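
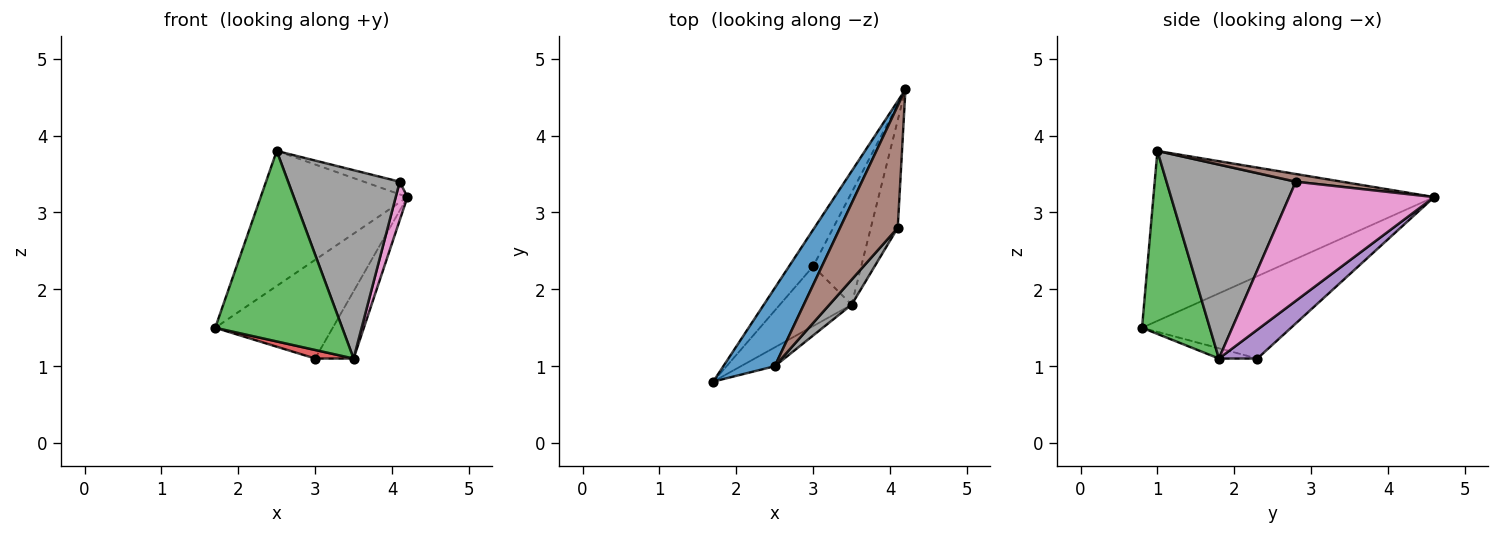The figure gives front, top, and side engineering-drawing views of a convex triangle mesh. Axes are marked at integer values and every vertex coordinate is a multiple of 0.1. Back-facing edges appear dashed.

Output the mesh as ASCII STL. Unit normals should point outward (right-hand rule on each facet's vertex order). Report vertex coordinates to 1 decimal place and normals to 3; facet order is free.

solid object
 facet normal -0.856 0.447 0.259
  outer loop
   vertex 2.5 1.0 3.8
   vertex 4.2 4.6 3.2
   vertex 1.7 0.8 1.5
  endloop
 endfacet
 facet normal -0.765 0.604 -0.224
  outer loop
   vertex 3.0 2.3 1.1
   vertex 1.7 0.8 1.5
   vertex 4.2 4.6 3.2
  endloop
 endfacet
 facet normal 0.469 -0.879 -0.087
  outer loop
   vertex 3.5 1.8 1.1
   vertex 2.5 1.0 3.8
   vertex 1.7 0.8 1.5
  endloop
 endfacet
 facet normal -0.140 -0.140 -0.980
  outer loop
   vertex 3.5 1.8 1.1
   vertex 1.7 0.8 1.5
   vertex 3.0 2.3 1.1
  endloop
 endfacet
 facet normal 0.457 0.457 -0.762
  outer loop
   vertex 3.5 1.8 1.1
   vertex 3.0 2.3 1.1
   vertex 4.2 4.6 3.2
  endloop
 endfacet
 facet normal 0.131 0.102 0.986
  outer loop
   vertex 4.1 2.8 3.4
   vertex 4.2 4.6 3.2
   vertex 2.5 1.0 3.8
  endloop
 endfacet
 facet normal 0.972 -0.078 -0.220
  outer loop
   vertex 4.1 2.8 3.4
   vertex 3.5 1.8 1.1
   vertex 4.2 4.6 3.2
  endloop
 endfacet
 facet normal 0.754 -0.651 0.086
  outer loop
   vertex 4.1 2.8 3.4
   vertex 2.5 1.0 3.8
   vertex 3.5 1.8 1.1
  endloop
 endfacet
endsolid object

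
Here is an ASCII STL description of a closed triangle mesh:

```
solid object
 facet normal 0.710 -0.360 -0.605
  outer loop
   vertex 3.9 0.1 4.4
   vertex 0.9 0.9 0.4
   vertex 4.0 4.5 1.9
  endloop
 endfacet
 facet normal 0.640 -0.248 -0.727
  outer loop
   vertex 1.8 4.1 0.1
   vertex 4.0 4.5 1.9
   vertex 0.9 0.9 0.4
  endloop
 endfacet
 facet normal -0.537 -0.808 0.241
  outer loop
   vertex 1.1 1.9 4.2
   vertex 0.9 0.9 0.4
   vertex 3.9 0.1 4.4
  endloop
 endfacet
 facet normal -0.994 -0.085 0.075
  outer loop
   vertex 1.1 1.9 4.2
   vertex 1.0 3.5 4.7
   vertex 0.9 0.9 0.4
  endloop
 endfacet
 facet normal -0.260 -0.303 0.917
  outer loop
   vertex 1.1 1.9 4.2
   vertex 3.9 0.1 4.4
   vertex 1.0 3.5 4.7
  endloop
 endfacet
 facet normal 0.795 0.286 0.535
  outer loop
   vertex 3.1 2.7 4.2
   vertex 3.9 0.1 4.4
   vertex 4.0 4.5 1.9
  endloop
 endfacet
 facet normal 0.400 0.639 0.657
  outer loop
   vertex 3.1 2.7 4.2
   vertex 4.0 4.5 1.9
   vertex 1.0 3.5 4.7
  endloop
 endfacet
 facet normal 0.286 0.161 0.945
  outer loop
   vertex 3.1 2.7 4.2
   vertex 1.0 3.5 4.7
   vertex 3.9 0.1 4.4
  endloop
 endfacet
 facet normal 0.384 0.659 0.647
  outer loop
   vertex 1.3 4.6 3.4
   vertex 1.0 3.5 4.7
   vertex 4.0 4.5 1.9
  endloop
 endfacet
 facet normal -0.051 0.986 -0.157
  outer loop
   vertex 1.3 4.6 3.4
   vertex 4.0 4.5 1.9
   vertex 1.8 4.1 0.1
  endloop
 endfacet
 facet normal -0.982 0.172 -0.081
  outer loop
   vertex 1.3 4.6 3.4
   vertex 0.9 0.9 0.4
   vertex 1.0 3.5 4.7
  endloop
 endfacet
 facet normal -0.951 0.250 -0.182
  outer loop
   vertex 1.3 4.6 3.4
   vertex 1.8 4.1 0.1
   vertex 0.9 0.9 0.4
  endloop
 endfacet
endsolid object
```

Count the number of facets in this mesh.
12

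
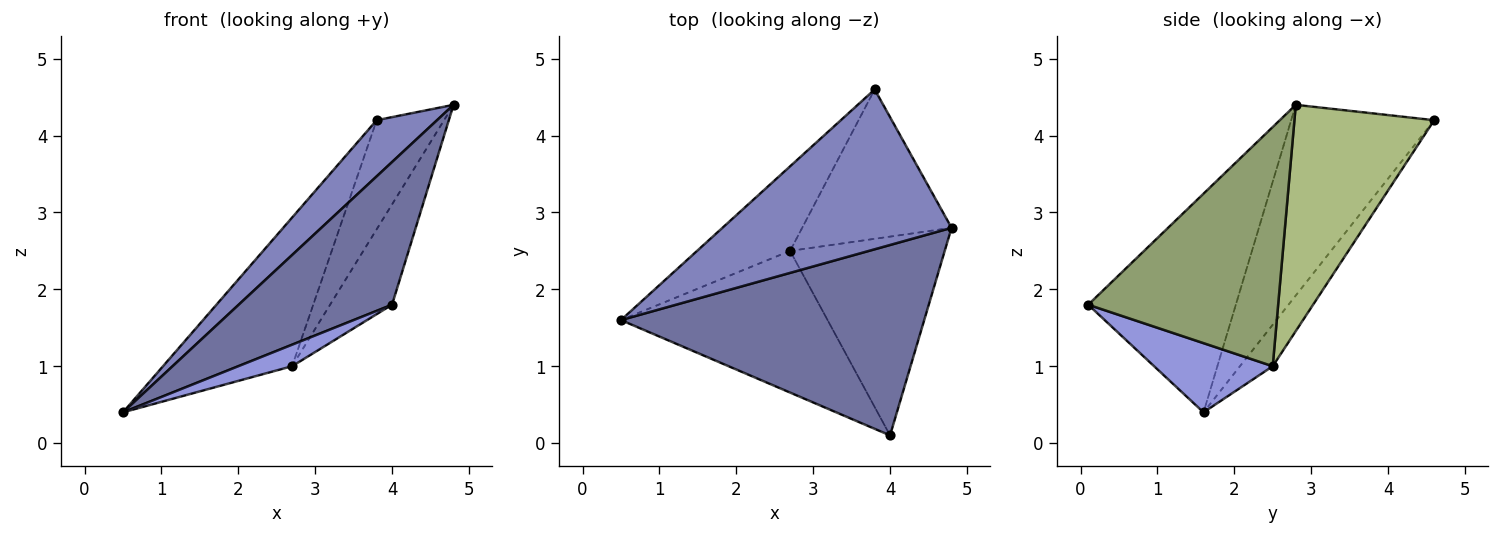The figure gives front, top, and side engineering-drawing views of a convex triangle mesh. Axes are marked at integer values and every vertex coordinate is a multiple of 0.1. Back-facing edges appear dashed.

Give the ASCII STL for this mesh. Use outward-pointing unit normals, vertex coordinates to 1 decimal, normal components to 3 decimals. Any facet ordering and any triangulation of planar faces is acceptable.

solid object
 facet normal -0.500 -0.519 0.693
  outer loop
   vertex 4.0 0.1 1.8
   vertex 4.8 2.8 4.4
   vertex 0.5 1.6 0.4
  endloop
 endfacet
 facet normal -0.618 -0.261 0.742
  outer loop
   vertex 3.8 4.6 4.2
   vertex 0.5 1.6 0.4
   vertex 4.8 2.8 4.4
  endloop
 endfacet
 facet normal 0.314 -0.143 -0.939
  outer loop
   vertex 2.7 2.5 1.0
   vertex 4.0 0.1 1.8
   vertex 0.5 1.6 0.4
  endloop
 endfacet
 facet normal -0.216 0.849 -0.483
  outer loop
   vertex 2.7 2.5 1.0
   vertex 0.5 1.6 0.4
   vertex 3.8 4.6 4.2
  endloop
 endfacet
 facet normal 0.810 0.264 -0.524
  outer loop
   vertex 2.7 2.5 1.0
   vertex 4.8 2.8 4.4
   vertex 4.0 0.1 1.8
  endloop
 endfacet
 facet normal 0.774 0.373 -0.511
  outer loop
   vertex 2.7 2.5 1.0
   vertex 3.8 4.6 4.2
   vertex 4.8 2.8 4.4
  endloop
 endfacet
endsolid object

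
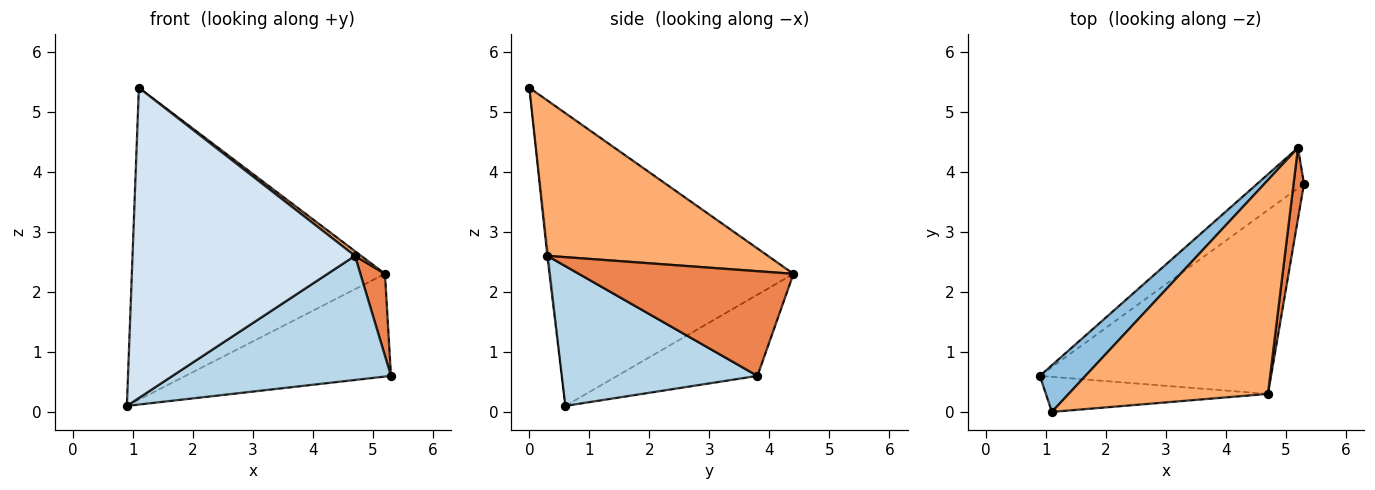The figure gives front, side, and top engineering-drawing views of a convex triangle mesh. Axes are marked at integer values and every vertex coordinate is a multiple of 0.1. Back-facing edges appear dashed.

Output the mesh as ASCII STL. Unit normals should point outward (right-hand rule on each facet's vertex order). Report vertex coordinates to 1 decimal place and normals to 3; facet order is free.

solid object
 facet normal -0.536 0.786 -0.309
  outer loop
   vertex 5.2 4.4 2.3
   vertex 5.3 3.8 0.6
   vertex 0.9 0.6 0.1
  endloop
 endfacet
 facet normal -0.689 0.717 0.107
  outer loop
   vertex 5.2 4.4 2.3
   vertex 0.9 0.6 0.1
   vertex 1.1 0.0 5.4
  endloop
 endfacet
 facet normal 0.448 -0.500 -0.741
  outer loop
   vertex 4.7 0.3 2.6
   vertex 0.9 0.6 0.1
   vertex 5.3 3.8 0.6
  endloop
 endfacet
 facet normal -0.005 -0.994 -0.112
  outer loop
   vertex 4.7 0.3 2.6
   vertex 1.1 0.0 5.4
   vertex 0.9 0.6 0.1
  endloop
 endfacet
 facet normal 0.989 -0.113 0.098
  outer loop
   vertex 4.7 0.3 2.6
   vertex 5.3 3.8 0.6
   vertex 5.2 4.4 2.3
  endloop
 endfacet
 facet normal 0.615 -0.017 0.789
  outer loop
   vertex 4.7 0.3 2.6
   vertex 5.2 4.4 2.3
   vertex 1.1 0.0 5.4
  endloop
 endfacet
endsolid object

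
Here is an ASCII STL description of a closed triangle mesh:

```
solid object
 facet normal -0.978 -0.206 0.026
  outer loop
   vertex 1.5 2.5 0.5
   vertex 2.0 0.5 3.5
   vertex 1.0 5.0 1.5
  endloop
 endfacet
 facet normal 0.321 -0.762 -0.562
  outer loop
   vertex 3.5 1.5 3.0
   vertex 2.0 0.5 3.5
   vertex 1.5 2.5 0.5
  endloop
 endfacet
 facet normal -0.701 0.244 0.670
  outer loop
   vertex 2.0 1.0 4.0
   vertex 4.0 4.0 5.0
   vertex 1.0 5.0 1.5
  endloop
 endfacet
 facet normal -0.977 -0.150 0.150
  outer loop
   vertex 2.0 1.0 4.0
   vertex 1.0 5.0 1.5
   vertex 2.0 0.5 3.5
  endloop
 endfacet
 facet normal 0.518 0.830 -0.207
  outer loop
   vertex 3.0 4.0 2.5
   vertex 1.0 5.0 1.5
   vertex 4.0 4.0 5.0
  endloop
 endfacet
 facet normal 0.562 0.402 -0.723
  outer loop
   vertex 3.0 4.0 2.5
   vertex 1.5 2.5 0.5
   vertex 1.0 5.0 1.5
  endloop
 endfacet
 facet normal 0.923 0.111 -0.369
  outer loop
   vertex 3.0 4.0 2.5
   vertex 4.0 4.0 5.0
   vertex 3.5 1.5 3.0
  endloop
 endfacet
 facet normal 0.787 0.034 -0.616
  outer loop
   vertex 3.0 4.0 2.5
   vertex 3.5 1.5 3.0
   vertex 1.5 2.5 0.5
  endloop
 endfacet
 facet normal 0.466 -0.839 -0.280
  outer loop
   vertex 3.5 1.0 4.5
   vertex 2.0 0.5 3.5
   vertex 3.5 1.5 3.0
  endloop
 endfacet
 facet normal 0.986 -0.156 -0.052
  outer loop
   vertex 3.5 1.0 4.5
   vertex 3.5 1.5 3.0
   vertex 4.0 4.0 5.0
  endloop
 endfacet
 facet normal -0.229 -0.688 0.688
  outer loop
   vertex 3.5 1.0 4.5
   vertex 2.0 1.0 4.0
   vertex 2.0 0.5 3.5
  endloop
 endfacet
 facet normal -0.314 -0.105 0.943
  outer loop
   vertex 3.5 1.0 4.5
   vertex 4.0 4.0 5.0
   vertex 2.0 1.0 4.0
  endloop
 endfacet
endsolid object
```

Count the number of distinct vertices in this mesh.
8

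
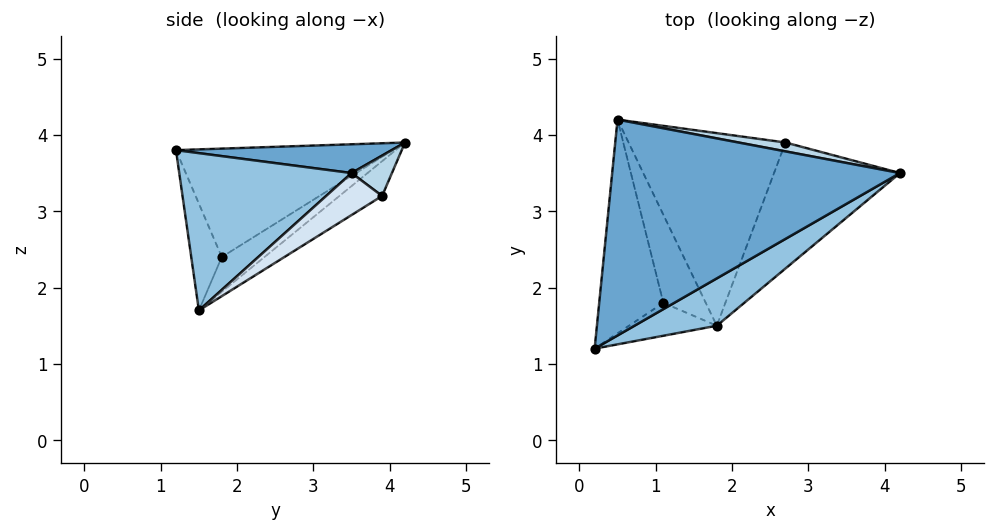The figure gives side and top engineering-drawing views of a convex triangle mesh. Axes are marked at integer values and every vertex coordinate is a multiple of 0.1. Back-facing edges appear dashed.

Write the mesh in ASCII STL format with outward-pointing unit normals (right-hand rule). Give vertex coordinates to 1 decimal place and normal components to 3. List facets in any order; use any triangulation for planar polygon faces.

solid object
 facet normal 0.099 -0.043 0.994
  outer loop
   vertex 0.5 4.2 3.9
   vertex 0.2 1.2 3.8
   vertex 4.2 3.5 3.5
  endloop
 endfacet
 facet normal 0.496 -0.829 0.259
  outer loop
   vertex 1.8 1.5 1.7
   vertex 4.2 3.5 3.5
   vertex 0.2 1.2 3.8
  endloop
 endfacet
 facet normal 0.205 0.949 0.239
  outer loop
   vertex 2.7 3.9 3.2
   vertex 0.5 4.2 3.9
   vertex 4.2 3.5 3.5
  endloop
 endfacet
 facet normal 0.286 0.429 -0.857
  outer loop
   vertex 2.7 3.9 3.2
   vertex 4.2 3.5 3.5
   vertex 1.8 1.5 1.7
  endloop
 endfacet
 facet normal -0.178 0.569 -0.803
  outer loop
   vertex 2.7 3.9 3.2
   vertex 1.8 1.5 1.7
   vertex 0.5 4.2 3.9
  endloop
 endfacet
 facet normal -0.856 0.102 -0.506
  outer loop
   vertex 1.1 1.8 2.4
   vertex 0.2 1.2 3.8
   vertex 0.5 4.2 3.9
  endloop
 endfacet
 facet normal -0.736 -0.306 -0.604
  outer loop
   vertex 1.1 1.8 2.4
   vertex 1.8 1.5 1.7
   vertex 0.2 1.2 3.8
  endloop
 endfacet
 facet normal -0.603 0.309 -0.735
  outer loop
   vertex 1.1 1.8 2.4
   vertex 0.5 4.2 3.9
   vertex 1.8 1.5 1.7
  endloop
 endfacet
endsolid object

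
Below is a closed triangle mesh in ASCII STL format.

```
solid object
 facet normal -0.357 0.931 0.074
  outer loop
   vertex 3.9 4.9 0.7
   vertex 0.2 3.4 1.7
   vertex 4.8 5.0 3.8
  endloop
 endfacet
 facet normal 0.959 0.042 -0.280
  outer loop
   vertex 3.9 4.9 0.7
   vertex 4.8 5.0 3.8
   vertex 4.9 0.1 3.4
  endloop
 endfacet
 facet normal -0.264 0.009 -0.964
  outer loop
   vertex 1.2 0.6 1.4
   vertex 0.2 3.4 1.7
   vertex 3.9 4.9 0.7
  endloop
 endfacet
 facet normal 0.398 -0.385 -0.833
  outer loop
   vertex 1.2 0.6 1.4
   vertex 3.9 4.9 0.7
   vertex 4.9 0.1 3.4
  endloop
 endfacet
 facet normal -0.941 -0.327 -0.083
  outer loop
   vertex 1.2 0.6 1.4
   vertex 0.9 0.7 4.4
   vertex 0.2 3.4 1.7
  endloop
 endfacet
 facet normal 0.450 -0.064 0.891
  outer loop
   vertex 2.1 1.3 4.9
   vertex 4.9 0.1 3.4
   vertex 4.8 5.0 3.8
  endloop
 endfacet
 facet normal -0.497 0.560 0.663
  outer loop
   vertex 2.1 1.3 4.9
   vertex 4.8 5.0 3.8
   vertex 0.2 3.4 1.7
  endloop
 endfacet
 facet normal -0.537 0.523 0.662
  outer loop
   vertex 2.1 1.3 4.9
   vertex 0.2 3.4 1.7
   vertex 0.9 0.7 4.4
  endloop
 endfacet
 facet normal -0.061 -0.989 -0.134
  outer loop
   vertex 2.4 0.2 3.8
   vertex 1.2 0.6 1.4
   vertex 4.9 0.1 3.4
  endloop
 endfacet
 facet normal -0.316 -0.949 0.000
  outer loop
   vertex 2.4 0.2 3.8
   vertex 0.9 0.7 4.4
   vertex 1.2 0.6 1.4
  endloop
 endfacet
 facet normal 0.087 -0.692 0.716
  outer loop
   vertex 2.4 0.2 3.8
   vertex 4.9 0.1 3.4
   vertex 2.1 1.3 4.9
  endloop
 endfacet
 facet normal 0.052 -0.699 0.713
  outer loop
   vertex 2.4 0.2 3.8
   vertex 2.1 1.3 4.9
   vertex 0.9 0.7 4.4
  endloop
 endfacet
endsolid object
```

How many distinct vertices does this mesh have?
8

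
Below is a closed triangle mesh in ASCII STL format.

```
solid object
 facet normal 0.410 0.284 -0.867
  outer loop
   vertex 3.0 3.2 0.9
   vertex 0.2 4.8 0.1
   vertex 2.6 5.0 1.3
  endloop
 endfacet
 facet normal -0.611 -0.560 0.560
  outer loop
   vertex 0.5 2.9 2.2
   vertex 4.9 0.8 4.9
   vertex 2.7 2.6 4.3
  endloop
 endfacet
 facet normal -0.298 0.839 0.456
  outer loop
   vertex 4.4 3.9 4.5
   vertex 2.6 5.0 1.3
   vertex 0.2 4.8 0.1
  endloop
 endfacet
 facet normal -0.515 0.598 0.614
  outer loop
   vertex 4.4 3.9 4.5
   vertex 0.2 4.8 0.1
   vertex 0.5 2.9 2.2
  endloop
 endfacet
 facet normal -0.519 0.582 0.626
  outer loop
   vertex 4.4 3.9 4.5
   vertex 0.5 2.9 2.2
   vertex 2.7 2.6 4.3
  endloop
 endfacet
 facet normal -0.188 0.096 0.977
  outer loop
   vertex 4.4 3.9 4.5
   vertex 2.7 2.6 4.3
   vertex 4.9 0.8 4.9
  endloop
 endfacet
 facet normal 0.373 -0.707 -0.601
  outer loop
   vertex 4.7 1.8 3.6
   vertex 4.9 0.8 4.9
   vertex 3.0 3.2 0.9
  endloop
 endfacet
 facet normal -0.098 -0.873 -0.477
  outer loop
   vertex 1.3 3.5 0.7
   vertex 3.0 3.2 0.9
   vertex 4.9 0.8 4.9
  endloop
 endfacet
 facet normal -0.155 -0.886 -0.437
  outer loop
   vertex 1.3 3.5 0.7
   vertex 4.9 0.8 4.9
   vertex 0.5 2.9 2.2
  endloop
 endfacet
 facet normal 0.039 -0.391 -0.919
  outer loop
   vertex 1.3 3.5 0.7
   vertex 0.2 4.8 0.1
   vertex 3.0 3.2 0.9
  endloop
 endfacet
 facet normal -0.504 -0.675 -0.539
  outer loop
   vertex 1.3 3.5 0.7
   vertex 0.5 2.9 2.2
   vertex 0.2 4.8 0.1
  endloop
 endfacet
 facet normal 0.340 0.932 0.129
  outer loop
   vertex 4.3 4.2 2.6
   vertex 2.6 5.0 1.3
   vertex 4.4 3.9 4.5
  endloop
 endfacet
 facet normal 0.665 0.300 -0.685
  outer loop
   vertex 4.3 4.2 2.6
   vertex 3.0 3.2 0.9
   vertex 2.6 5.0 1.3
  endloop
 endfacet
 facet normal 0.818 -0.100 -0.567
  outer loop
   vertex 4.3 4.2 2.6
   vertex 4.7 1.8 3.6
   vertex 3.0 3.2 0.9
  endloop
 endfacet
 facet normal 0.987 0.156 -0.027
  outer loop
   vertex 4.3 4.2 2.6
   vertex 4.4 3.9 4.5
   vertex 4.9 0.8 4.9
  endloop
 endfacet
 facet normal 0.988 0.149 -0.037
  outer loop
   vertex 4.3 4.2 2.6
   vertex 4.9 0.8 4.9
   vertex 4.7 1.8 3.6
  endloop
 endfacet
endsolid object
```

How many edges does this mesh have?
24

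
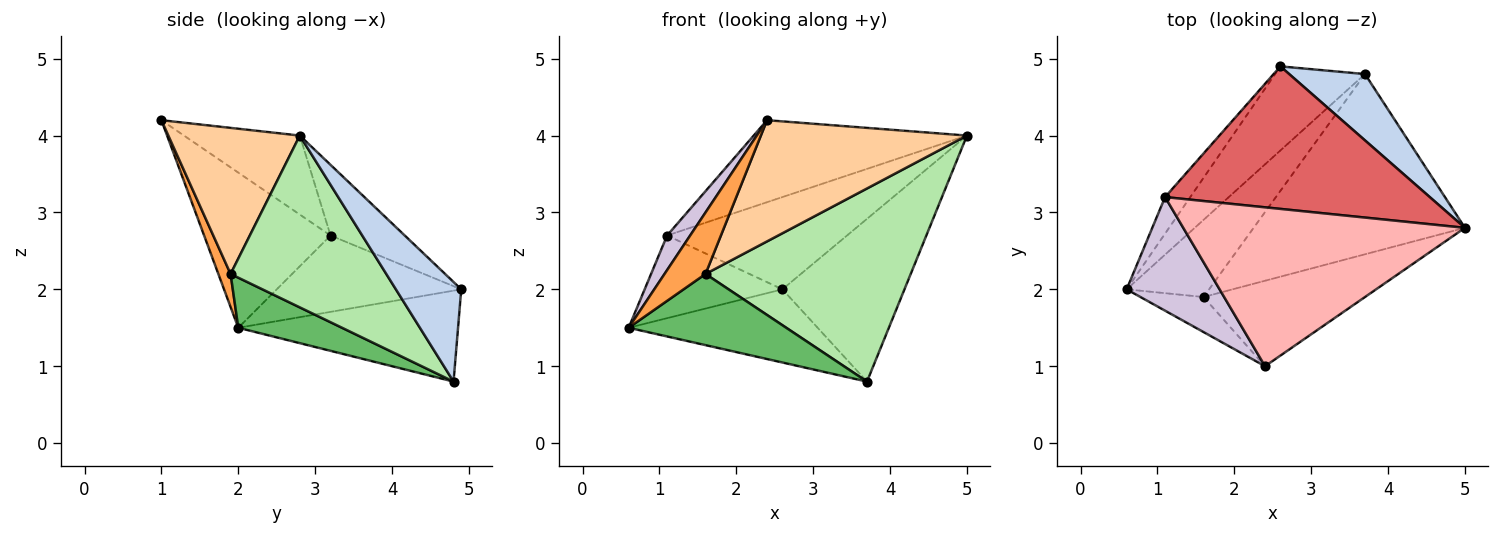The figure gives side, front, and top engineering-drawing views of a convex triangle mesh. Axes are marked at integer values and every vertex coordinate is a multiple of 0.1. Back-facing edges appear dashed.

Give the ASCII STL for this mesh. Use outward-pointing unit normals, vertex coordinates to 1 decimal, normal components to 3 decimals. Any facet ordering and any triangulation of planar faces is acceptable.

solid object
 facet normal -0.607 0.522 -0.600
  outer loop
   vertex 3.7 4.8 0.8
   vertex 0.6 2.0 1.5
   vertex 2.6 4.9 2.0
  endloop
 endfacet
 facet normal 0.444 0.830 0.338
  outer loop
   vertex 3.7 4.8 0.8
   vertex 2.6 4.9 2.0
   vertex 5.0 2.8 4.0
  endloop
 endfacet
 facet normal 0.251 -0.841 -0.479
  outer loop
   vertex 1.6 1.9 2.2
   vertex 2.4 1.0 4.2
   vertex 0.6 2.0 1.5
  endloop
 endfacet
 facet normal 0.462 -0.725 -0.511
  outer loop
   vertex 1.6 1.9 2.2
   vertex 5.0 2.8 4.0
   vertex 2.4 1.0 4.2
  endloop
 endfacet
 facet normal 0.408 -0.619 -0.671
  outer loop
   vertex 1.6 1.9 2.2
   vertex 0.6 2.0 1.5
   vertex 3.7 4.8 0.8
  endloop
 endfacet
 facet normal 0.485 -0.639 -0.597
  outer loop
   vertex 1.6 1.9 2.2
   vertex 3.7 4.8 0.8
   vertex 5.0 2.8 4.0
  endloop
 endfacet
 facet normal -0.219 0.530 0.819
  outer loop
   vertex 1.1 3.2 2.7
   vertex 5.0 2.8 4.0
   vertex 2.6 4.9 2.0
  endloop
 endfacet
 facet normal -0.242 0.445 0.862
  outer loop
   vertex 1.1 3.2 2.7
   vertex 2.4 1.0 4.2
   vertex 5.0 2.8 4.0
  endloop
 endfacet
 facet normal -0.775 0.578 -0.256
  outer loop
   vertex 1.1 3.2 2.7
   vertex 2.6 4.9 2.0
   vertex 0.6 2.0 1.5
  endloop
 endfacet
 facet normal -0.848 -0.155 0.508
  outer loop
   vertex 1.1 3.2 2.7
   vertex 0.6 2.0 1.5
   vertex 2.4 1.0 4.2
  endloop
 endfacet
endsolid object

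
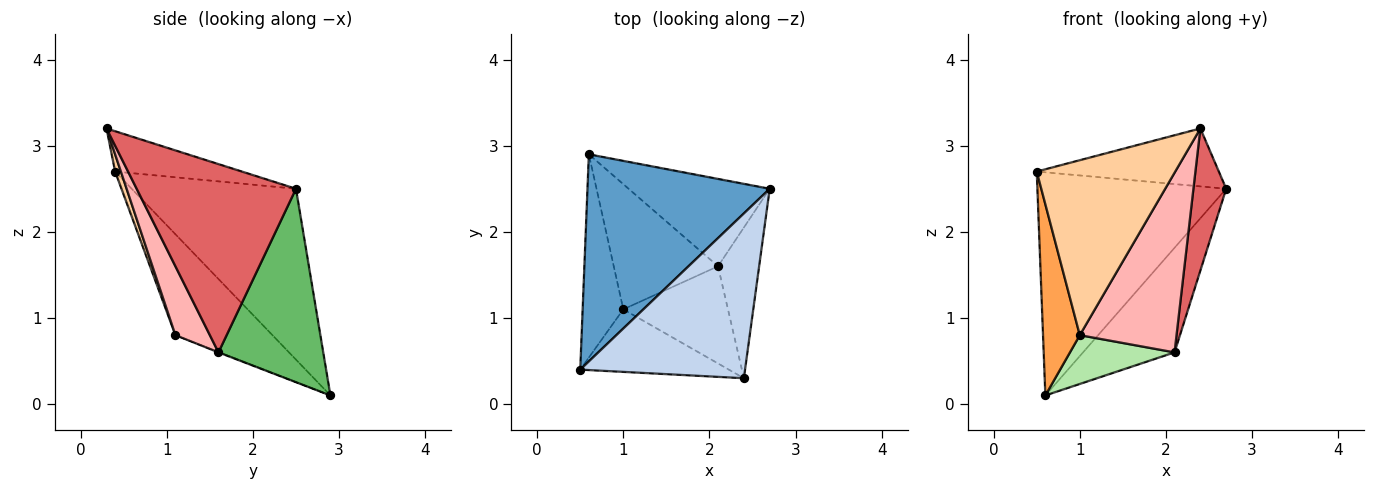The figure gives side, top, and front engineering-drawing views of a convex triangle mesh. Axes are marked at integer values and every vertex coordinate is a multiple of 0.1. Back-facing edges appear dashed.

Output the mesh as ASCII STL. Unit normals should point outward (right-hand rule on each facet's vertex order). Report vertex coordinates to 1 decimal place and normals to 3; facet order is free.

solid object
 facet normal -0.538 0.618 0.574
  outer loop
   vertex 0.6 2.9 0.1
   vertex 0.5 0.4 2.7
   vertex 2.7 2.5 2.5
  endloop
 endfacet
 facet normal -0.225 0.323 0.919
  outer loop
   vertex 2.4 0.3 3.2
   vertex 2.7 2.5 2.5
   vertex 0.5 0.4 2.7
  endloop
 endfacet
 facet normal -0.875 -0.332 -0.352
  outer loop
   vertex 1.0 1.1 0.8
   vertex 0.5 0.4 2.7
   vertex 0.6 2.9 0.1
  endloop
 endfacet
 facet normal 0.039 -0.941 -0.336
  outer loop
   vertex 1.0 1.1 0.8
   vertex 2.4 0.3 3.2
   vertex 0.5 0.4 2.7
  endloop
 endfacet
 facet normal 0.660 0.576 -0.482
  outer loop
   vertex 2.1 1.6 0.6
   vertex 0.6 2.9 0.1
   vertex 2.7 2.5 2.5
  endloop
 endfacet
 facet normal -0.004 -0.363 -0.932
  outer loop
   vertex 2.1 1.6 0.6
   vertex 1.0 1.1 0.8
   vertex 0.6 2.9 0.1
  endloop
 endfacet
 facet normal 0.958 -0.197 -0.209
  outer loop
   vertex 2.1 1.6 0.6
   vertex 2.7 2.5 2.5
   vertex 2.4 0.3 3.2
  endloop
 endfacet
 facet normal 0.299 -0.839 -0.454
  outer loop
   vertex 2.1 1.6 0.6
   vertex 2.4 0.3 3.2
   vertex 1.0 1.1 0.8
  endloop
 endfacet
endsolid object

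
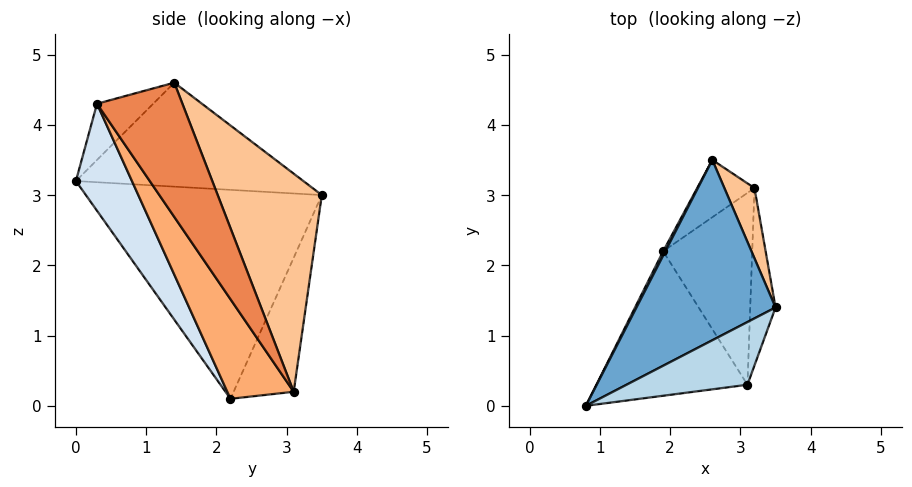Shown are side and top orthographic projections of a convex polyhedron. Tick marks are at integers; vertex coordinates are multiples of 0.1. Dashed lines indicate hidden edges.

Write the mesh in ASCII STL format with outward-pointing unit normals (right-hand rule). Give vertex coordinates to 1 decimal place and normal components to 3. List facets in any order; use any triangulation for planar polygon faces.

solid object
 facet normal -0.564 0.333 0.755
  outer loop
   vertex 2.6 3.5 3.0
   vertex 0.8 0.0 3.2
   vertex 3.5 1.4 4.6
  endloop
 endfacet
 facet normal -0.889 0.458 0.009
  outer loop
   vertex 1.9 2.2 0.1
   vertex 0.8 0.0 3.2
   vertex 2.6 3.5 3.0
  endloop
 endfacet
 facet normal -0.420 -0.094 0.903
  outer loop
   vertex 3.1 0.3 4.3
   vertex 3.5 1.4 4.6
   vertex 0.8 0.0 3.2
  endloop
 endfacet
 facet normal 0.330 -0.821 -0.466
  outer loop
   vertex 3.1 0.3 4.3
   vertex 0.8 0.0 3.2
   vertex 1.9 2.2 0.1
  endloop
 endfacet
 facet normal 0.939 -0.293 -0.177
  outer loop
   vertex 3.2 3.1 0.2
   vertex 3.5 1.4 4.6
   vertex 3.1 0.3 4.3
  endloop
 endfacet
 facet normal 0.526 -0.708 -0.471
  outer loop
   vertex 3.2 3.1 0.2
   vertex 3.1 0.3 4.3
   vertex 1.9 2.2 0.1
  endloop
 endfacet
 facet normal 0.876 0.467 0.121
  outer loop
   vertex 3.2 3.1 0.2
   vertex 2.6 3.5 3.0
   vertex 3.5 1.4 4.6
  endloop
 endfacet
 facet normal -0.542 0.808 -0.232
  outer loop
   vertex 3.2 3.1 0.2
   vertex 1.9 2.2 0.1
   vertex 2.6 3.5 3.0
  endloop
 endfacet
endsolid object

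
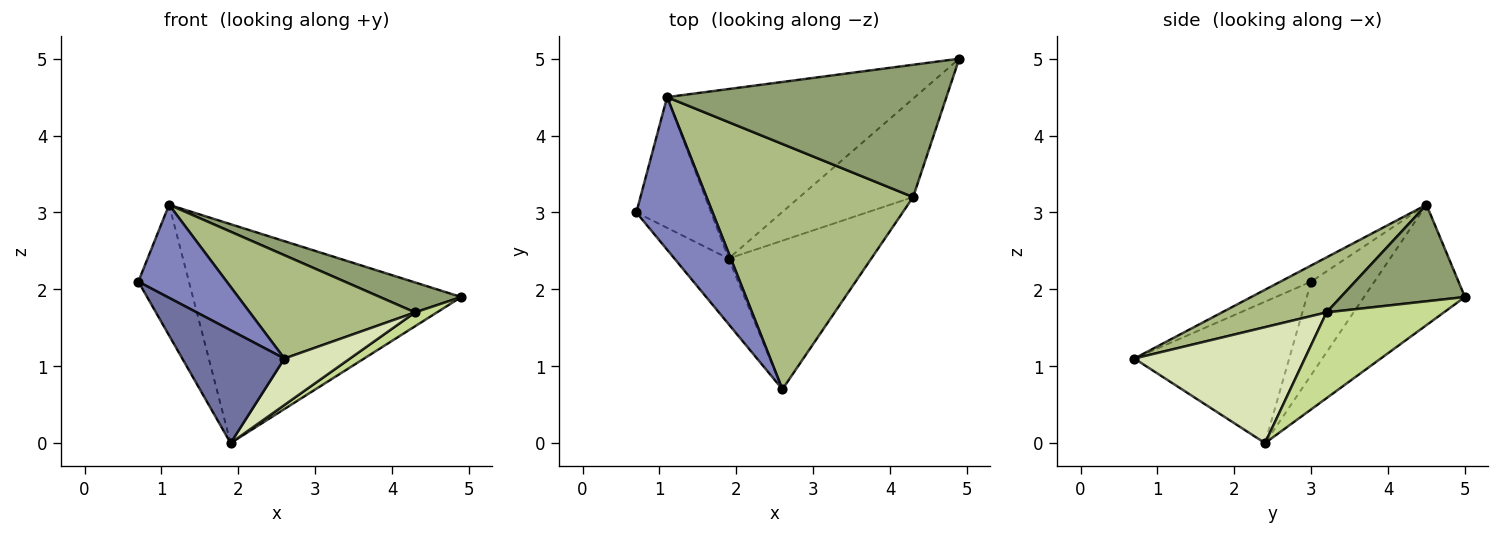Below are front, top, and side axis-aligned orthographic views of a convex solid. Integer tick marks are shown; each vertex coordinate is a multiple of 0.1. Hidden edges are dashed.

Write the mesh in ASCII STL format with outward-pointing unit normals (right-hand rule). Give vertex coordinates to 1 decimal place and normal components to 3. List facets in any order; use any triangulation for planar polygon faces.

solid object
 facet normal -0.795 -0.524 -0.305
  outer loop
   vertex 1.9 2.4 0.0
   vertex 2.6 0.7 1.1
   vertex 0.7 3.0 2.1
  endloop
 endfacet
 facet normal -0.178 -0.512 0.840
  outer loop
   vertex 1.1 4.5 3.1
   vertex 0.7 3.0 2.1
   vertex 2.6 0.7 1.1
  endloop
 endfacet
 facet normal -0.662 0.530 -0.530
  outer loop
   vertex 1.1 4.5 3.1
   vertex 1.9 2.4 0.0
   vertex 0.7 3.0 2.1
  endloop
 endfacet
 facet normal -0.285 0.758 -0.587
  outer loop
   vertex 1.1 4.5 3.1
   vertex 4.9 5.0 1.9
   vertex 1.9 2.4 0.0
  endloop
 endfacet
 facet normal 0.319 -0.209 0.924
  outer loop
   vertex 4.3 3.2 1.7
   vertex 4.9 5.0 1.9
   vertex 1.1 4.5 3.1
  endloop
 endfacet
 facet normal 0.238 -0.377 0.895
  outer loop
   vertex 4.3 3.2 1.7
   vertex 1.1 4.5 3.1
   vertex 2.6 0.7 1.1
  endloop
 endfacet
 facet normal 0.599 -0.112 -0.793
  outer loop
   vertex 4.3 3.2 1.7
   vertex 1.9 2.4 0.0
   vertex 4.9 5.0 1.9
  endloop
 endfacet
 facet normal 0.613 -0.236 -0.754
  outer loop
   vertex 4.3 3.2 1.7
   vertex 2.6 0.7 1.1
   vertex 1.9 2.4 0.0
  endloop
 endfacet
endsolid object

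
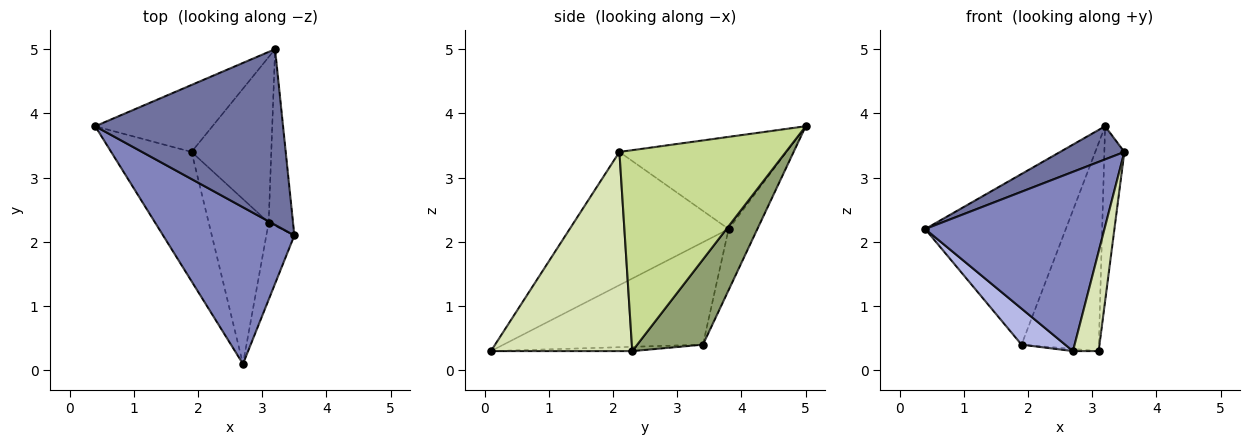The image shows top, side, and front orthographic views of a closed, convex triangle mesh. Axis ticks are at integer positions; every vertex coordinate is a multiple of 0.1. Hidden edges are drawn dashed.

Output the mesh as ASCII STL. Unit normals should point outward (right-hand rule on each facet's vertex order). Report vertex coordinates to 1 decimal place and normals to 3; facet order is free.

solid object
 facet normal -0.434 -0.167 0.885
  outer loop
   vertex 3.2 5.0 3.8
   vertex 0.4 3.8 2.2
   vertex 3.5 2.1 3.4
  endloop
 endfacet
 facet normal -0.555 -0.626 0.547
  outer loop
   vertex 2.7 0.1 0.3
   vertex 3.5 2.1 3.4
   vertex 0.4 3.8 2.2
  endloop
 endfacet
 facet normal -0.187 0.914 -0.359
  outer loop
   vertex 1.9 3.4 0.4
   vertex 0.4 3.8 2.2
   vertex 3.2 5.0 3.8
  endloop
 endfacet
 facet normal -0.775 -0.170 -0.608
  outer loop
   vertex 1.9 3.4 0.4
   vertex 2.7 0.1 0.3
   vertex 0.4 3.8 2.2
  endloop
 endfacet
 facet normal 0.554 0.651 -0.518
  outer loop
   vertex 3.1 2.3 0.3
   vertex 1.9 3.4 0.4
   vertex 3.2 5.0 3.8
  endloop
 endfacet
 facet normal -0.071 0.013 -0.997
  outer loop
   vertex 3.1 2.3 0.3
   vertex 2.7 0.1 0.3
   vertex 1.9 3.4 0.4
  endloop
 endfacet
 facet normal 0.986 0.118 -0.120
  outer loop
   vertex 3.1 2.3 0.3
   vertex 3.2 5.0 3.8
   vertex 3.5 2.1 3.4
  endloop
 endfacet
 facet normal 0.975 -0.177 -0.137
  outer loop
   vertex 3.1 2.3 0.3
   vertex 3.5 2.1 3.4
   vertex 2.7 0.1 0.3
  endloop
 endfacet
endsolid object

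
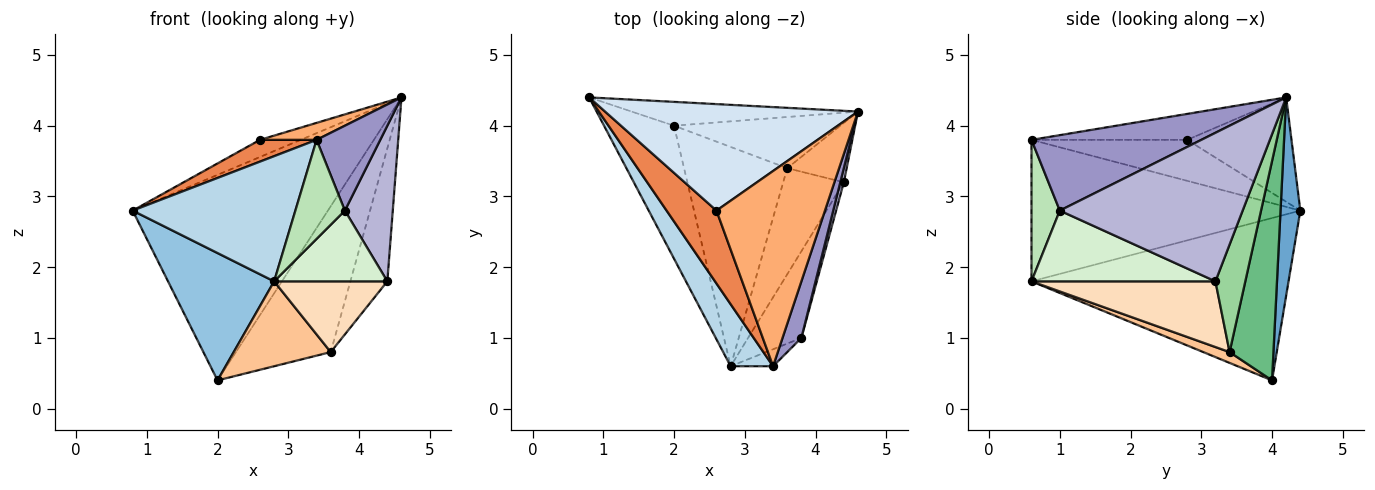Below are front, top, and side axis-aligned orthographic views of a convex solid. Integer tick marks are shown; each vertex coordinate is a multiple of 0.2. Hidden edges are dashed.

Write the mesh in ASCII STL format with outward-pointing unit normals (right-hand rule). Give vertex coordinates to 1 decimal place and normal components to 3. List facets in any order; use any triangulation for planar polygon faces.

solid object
 facet normal 0.100 0.988 -0.115
  outer loop
   vertex 2.0 4.0 0.4
   vertex 0.8 4.4 2.8
   vertex 4.6 4.2 4.4
  endloop
 endfacet
 facet normal -0.859 -0.354 -0.370
  outer loop
   vertex 2.0 4.0 0.4
   vertex 2.8 0.6 1.8
   vertex 0.8 4.4 2.8
  endloop
 endfacet
 facet normal -0.829 -0.502 0.249
  outer loop
   vertex 3.4 0.6 3.8
   vertex 0.8 4.4 2.8
   vertex 2.8 0.6 1.8
  endloop
 endfacet
 facet normal -0.377 0.147 0.914
  outer loop
   vertex 2.6 2.8 3.8
   vertex 4.6 4.2 4.4
   vertex 0.8 4.4 2.8
  endloop
 endfacet
 facet normal -0.618 -0.225 0.753
  outer loop
   vertex 2.6 2.8 3.8
   vertex 0.8 4.4 2.8
   vertex 3.4 0.6 3.8
  endloop
 endfacet
 facet normal -0.232 -0.084 0.969
  outer loop
   vertex 2.6 2.8 3.8
   vertex 3.4 0.6 3.8
   vertex 4.6 4.2 4.4
  endloop
 endfacet
 facet normal 0.097 -0.359 -0.928
  outer loop
   vertex 3.6 3.4 0.8
   vertex 2.8 0.6 1.8
   vertex 2.0 4.0 0.4
  endloop
 endfacet
 facet normal 0.670 -0.412 -0.618
  outer loop
   vertex 3.6 3.4 0.8
   vertex 4.4 3.2 1.8
   vertex 2.8 0.6 1.8
  endloop
 endfacet
 facet normal 0.400 0.865 -0.303
  outer loop
   vertex 3.6 3.4 0.8
   vertex 2.0 4.0 0.4
   vertex 4.6 4.2 4.4
  endloop
 endfacet
 facet normal 0.594 0.735 -0.328
  outer loop
   vertex 3.6 3.4 0.8
   vertex 4.6 4.2 4.4
   vertex 4.4 3.2 1.8
  endloop
 endfacet
 facet normal 0.491 -0.859 -0.147
  outer loop
   vertex 3.8 1.0 2.8
   vertex 3.4 0.6 3.8
   vertex 2.8 0.6 1.8
  endloop
 endfacet
 facet normal 0.717 -0.441 -0.540
  outer loop
   vertex 3.8 1.0 2.8
   vertex 2.8 0.6 1.8
   vertex 4.4 3.2 1.8
  endloop
 endfacet
 facet normal 0.912 -0.342 0.228
  outer loop
   vertex 3.8 1.0 2.8
   vertex 4.6 4.2 4.4
   vertex 3.4 0.6 3.8
  endloop
 endfacet
 facet normal 0.967 -0.253 0.023
  outer loop
   vertex 3.8 1.0 2.8
   vertex 4.4 3.2 1.8
   vertex 4.6 4.2 4.4
  endloop
 endfacet
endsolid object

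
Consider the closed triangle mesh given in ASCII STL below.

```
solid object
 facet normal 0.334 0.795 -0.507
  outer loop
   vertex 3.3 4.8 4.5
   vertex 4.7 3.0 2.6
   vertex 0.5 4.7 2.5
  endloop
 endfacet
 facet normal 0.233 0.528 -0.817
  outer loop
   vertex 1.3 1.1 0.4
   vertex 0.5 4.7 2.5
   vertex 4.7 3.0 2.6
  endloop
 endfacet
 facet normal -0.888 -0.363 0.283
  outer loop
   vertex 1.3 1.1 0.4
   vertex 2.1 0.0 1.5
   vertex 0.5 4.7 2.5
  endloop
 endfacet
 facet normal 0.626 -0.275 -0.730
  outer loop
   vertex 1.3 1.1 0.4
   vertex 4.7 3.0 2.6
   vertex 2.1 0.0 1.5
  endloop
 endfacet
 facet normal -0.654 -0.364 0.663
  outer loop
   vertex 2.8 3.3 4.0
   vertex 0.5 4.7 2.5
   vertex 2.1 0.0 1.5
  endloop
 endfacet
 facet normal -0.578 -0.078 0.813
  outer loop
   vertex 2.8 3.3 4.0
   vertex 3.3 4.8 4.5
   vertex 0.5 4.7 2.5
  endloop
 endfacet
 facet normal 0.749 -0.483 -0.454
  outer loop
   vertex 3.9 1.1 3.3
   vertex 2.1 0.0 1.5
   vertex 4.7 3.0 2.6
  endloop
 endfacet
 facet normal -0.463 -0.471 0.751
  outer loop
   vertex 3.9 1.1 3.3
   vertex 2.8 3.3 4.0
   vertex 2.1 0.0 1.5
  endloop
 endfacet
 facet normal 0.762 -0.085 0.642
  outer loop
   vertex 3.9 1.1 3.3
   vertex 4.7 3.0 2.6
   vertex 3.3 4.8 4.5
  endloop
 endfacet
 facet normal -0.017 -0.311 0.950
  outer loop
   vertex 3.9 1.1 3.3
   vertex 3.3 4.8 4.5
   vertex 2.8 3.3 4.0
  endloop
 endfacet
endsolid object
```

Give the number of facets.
10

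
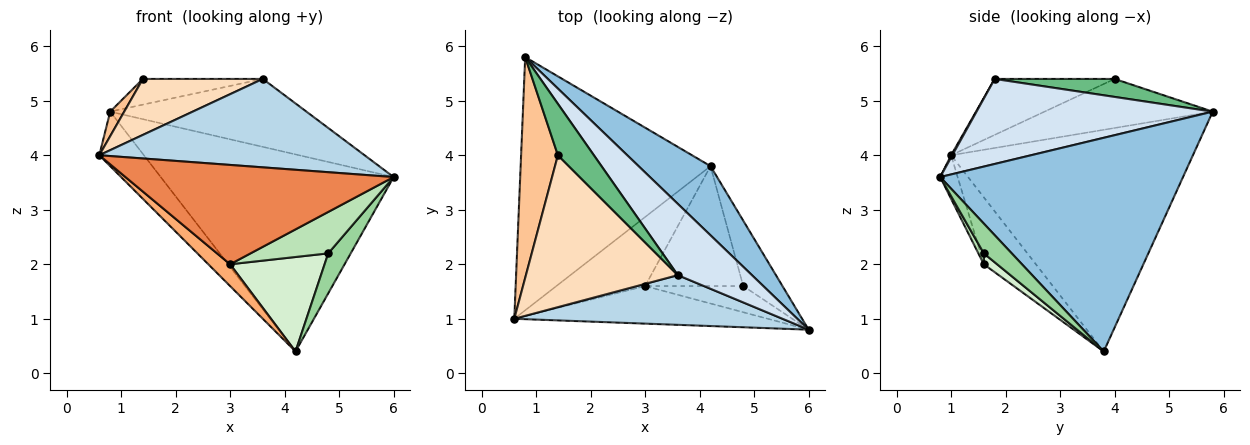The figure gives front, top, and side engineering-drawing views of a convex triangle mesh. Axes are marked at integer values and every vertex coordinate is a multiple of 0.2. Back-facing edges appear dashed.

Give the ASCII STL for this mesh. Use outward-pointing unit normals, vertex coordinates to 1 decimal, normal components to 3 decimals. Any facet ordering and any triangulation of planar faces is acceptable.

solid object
 facet normal -0.752 0.139 -0.644
  outer loop
   vertex 4.2 3.8 0.4
   vertex 0.6 1.0 4.0
   vertex 0.8 5.8 4.8
  endloop
 endfacet
 facet normal 0.701 0.673 0.236
  outer loop
   vertex 4.2 3.8 0.4
   vertex 0.8 5.8 4.8
   vertex 6.0 0.8 3.6
  endloop
 endfacet
 facet normal 0.004 -0.872 0.490
  outer loop
   vertex 3.6 1.8 5.4
   vertex 0.6 1.0 4.0
   vertex 6.0 0.8 3.6
  endloop
 endfacet
 facet normal 0.639 0.531 0.557
  outer loop
   vertex 3.6 1.8 5.4
   vertex 6.0 0.8 3.6
   vertex 0.8 5.8 4.8
  endloop
 endfacet
 facet normal -0.061 -0.934 -0.353
  outer loop
   vertex 3.0 1.6 2.0
   vertex 6.0 0.8 3.6
   vertex 0.6 1.0 4.0
  endloop
 endfacet
 facet normal -0.584 -0.244 -0.774
  outer loop
   vertex 3.0 1.6 2.0
   vertex 0.6 1.0 4.0
   vertex 4.2 3.8 0.4
  endloop
 endfacet
 facet normal -0.798 -0.067 0.599
  outer loop
   vertex 1.4 4.0 5.4
   vertex 0.8 5.8 4.8
   vertex 0.6 1.0 4.0
  endloop
 endfacet
 facet normal -0.327 -0.327 0.887
  outer loop
   vertex 1.4 4.0 5.4
   vertex 0.6 1.0 4.0
   vertex 3.6 1.8 5.4
  endloop
 endfacet
 facet normal 0.408 0.408 0.816
  outer loop
   vertex 1.4 4.0 5.4
   vertex 3.6 1.8 5.4
   vertex 0.8 5.8 4.8
  endloop
 endfacet
 facet normal 0.544 -0.438 -0.716
  outer loop
   vertex 4.8 1.6 2.2
   vertex 4.2 3.8 0.4
   vertex 6.0 0.8 3.6
  endloop
 endfacet
 facet normal 0.059 -0.844 -0.533
  outer loop
   vertex 4.8 1.6 2.2
   vertex 6.0 0.8 3.6
   vertex 3.0 1.6 2.0
  endloop
 endfacet
 facet normal 0.087 -0.617 -0.783
  outer loop
   vertex 4.8 1.6 2.2
   vertex 3.0 1.6 2.0
   vertex 4.2 3.8 0.4
  endloop
 endfacet
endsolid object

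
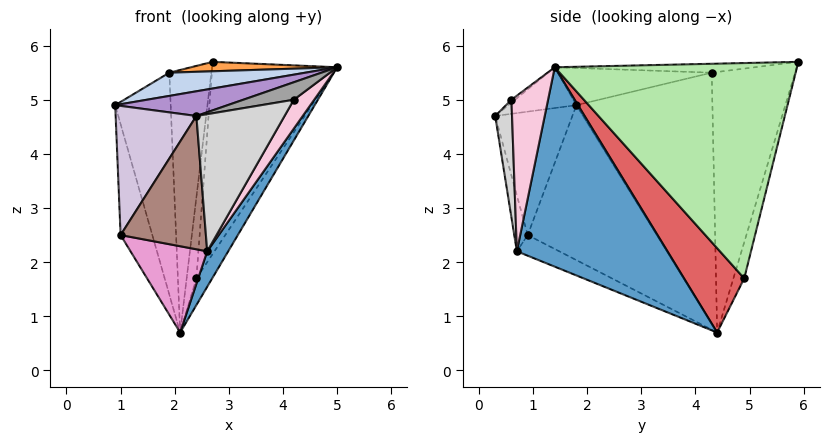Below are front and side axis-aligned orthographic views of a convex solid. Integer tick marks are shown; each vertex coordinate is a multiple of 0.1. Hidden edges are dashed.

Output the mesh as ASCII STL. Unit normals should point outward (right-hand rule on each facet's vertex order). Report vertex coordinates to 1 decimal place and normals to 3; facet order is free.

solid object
 facet normal 0.823 -0.115 -0.557
  outer loop
   vertex 2.6 0.7 2.2
   vertex 2.1 4.4 0.7
   vertex 5.0 1.4 5.6
  endloop
 endfacet
 facet normal -0.181 -0.160 0.970
  outer loop
   vertex 1.9 4.3 5.5
   vertex 0.9 1.8 4.9
   vertex 5.0 1.4 5.6
  endloop
 endfacet
 facet normal -0.101 -0.074 0.992
  outer loop
   vertex 1.9 4.3 5.5
   vertex 5.0 1.4 5.6
   vertex 2.7 5.9 5.7
  endloop
 endfacet
 facet normal -0.925 0.378 -0.031
  outer loop
   vertex 1.9 4.3 5.5
   vertex 2.1 4.4 0.7
   vertex 0.9 1.8 4.9
  endloop
 endfacet
 facet normal -0.893 0.450 -0.028
  outer loop
   vertex 1.9 4.3 5.5
   vertex 2.7 5.9 5.7
   vertex 2.1 4.4 0.7
  endloop
 endfacet
 facet normal 0.875 0.451 -0.178
  outer loop
   vertex 2.4 4.9 1.7
   vertex 2.7 5.9 5.7
   vertex 5.0 1.4 5.6
  endloop
 endfacet
 facet normal 0.893 0.234 -0.385
  outer loop
   vertex 2.4 4.9 1.7
   vertex 5.0 1.4 5.6
   vertex 2.1 4.4 0.7
  endloop
 endfacet
 facet normal -0.739 0.665 -0.111
  outer loop
   vertex 2.4 4.9 1.7
   vertex 2.1 4.4 0.7
   vertex 2.7 5.9 5.7
  endloop
 endfacet
 facet normal -0.189 -0.314 0.930
  outer loop
   vertex 2.4 0.3 4.7
   vertex 5.0 1.4 5.6
   vertex 0.9 1.8 4.9
  endloop
 endfacet
 facet normal -0.671 -0.703 0.236
  outer loop
   vertex 1.0 0.9 2.5
   vertex 2.4 0.3 4.7
   vertex 0.9 1.8 4.9
  endloop
 endfacet
 facet normal -0.153 -0.974 -0.168
  outer loop
   vertex 1.0 0.9 2.5
   vertex 2.6 0.7 2.2
   vertex 2.4 0.3 4.7
  endloop
 endfacet
 facet normal -0.963 0.236 -0.129
  outer loop
   vertex 1.0 0.9 2.5
   vertex 0.9 1.8 4.9
   vertex 2.1 4.4 0.7
  endloop
 endfacet
 facet normal -0.217 -0.392 -0.894
  outer loop
   vertex 1.0 0.9 2.5
   vertex 2.1 4.4 0.7
   vertex 2.6 0.7 2.2
  endloop
 endfacet
 facet normal 0.776 -0.432 -0.459
  outer loop
   vertex 4.2 0.6 5.0
   vertex 2.6 0.7 2.2
   vertex 5.0 1.4 5.6
  endloop
 endfacet
 facet normal -0.041 -0.573 0.819
  outer loop
   vertex 4.2 0.6 5.0
   vertex 5.0 1.4 5.6
   vertex 2.4 0.3 4.7
  endloop
 endfacet
 facet normal 0.186 -0.973 -0.141
  outer loop
   vertex 4.2 0.6 5.0
   vertex 2.4 0.3 4.7
   vertex 2.6 0.7 2.2
  endloop
 endfacet
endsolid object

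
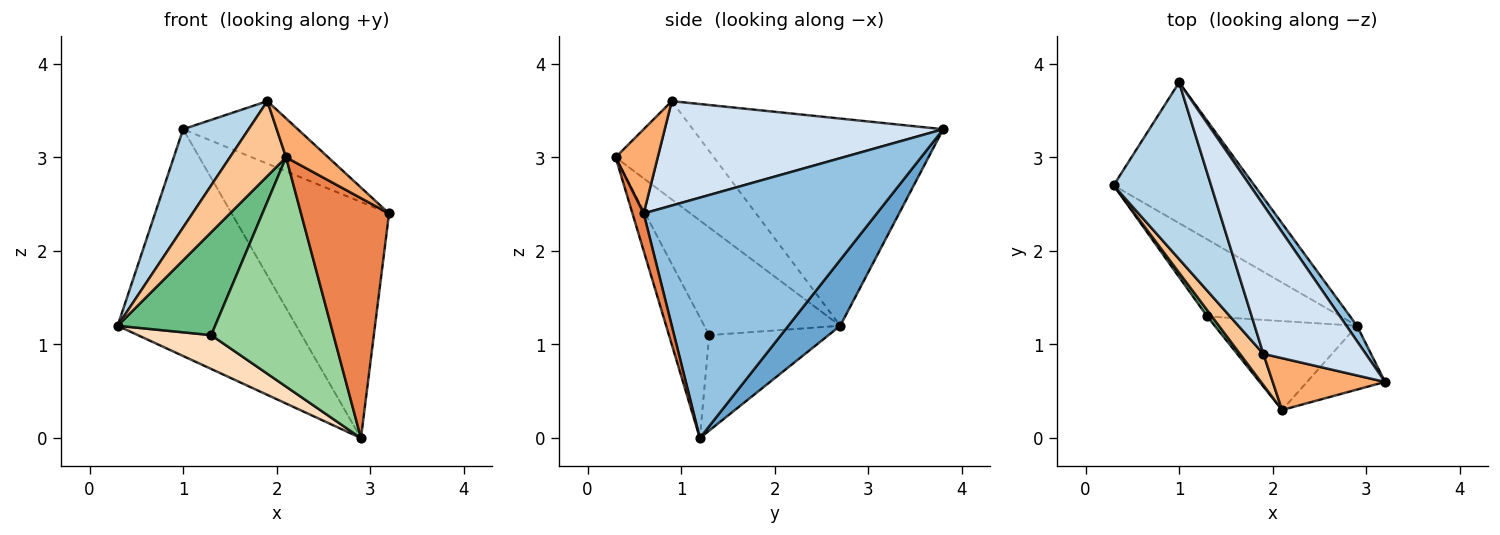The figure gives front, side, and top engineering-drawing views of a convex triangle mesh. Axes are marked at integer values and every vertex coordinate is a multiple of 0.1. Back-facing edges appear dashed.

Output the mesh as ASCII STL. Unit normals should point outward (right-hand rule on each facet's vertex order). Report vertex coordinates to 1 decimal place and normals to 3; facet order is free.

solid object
 facet normal 0.240 0.825 -0.512
  outer loop
   vertex 2.9 1.2 0.0
   vertex 0.3 2.7 1.2
   vertex 1.0 3.8 3.3
  endloop
 endfacet
 facet normal 0.828 0.559 0.036
  outer loop
   vertex 2.9 1.2 0.0
   vertex 1.0 3.8 3.3
   vertex 3.2 0.6 2.4
  endloop
 endfacet
 facet normal -0.881 -0.230 0.414
  outer loop
   vertex 1.9 0.9 3.6
   vertex 1.0 3.8 3.3
   vertex 0.3 2.7 1.2
  endloop
 endfacet
 facet normal 0.685 0.282 0.672
  outer loop
   vertex 1.9 0.9 3.6
   vertex 3.2 0.6 2.4
   vertex 1.0 3.8 3.3
  endloop
 endfacet
 facet normal 0.122 -0.959 -0.255
  outer loop
   vertex 2.1 0.3 3.0
   vertex 2.9 1.2 0.0
   vertex 3.2 0.6 2.4
  endloop
 endfacet
 facet normal 0.514 -0.514 0.686
  outer loop
   vertex 2.1 0.3 3.0
   vertex 3.2 0.6 2.4
   vertex 1.9 0.9 3.6
  endloop
 endfacet
 facet normal -0.850 -0.486 0.202
  outer loop
   vertex 2.1 0.3 3.0
   vertex 1.9 0.9 3.6
   vertex 0.3 2.7 1.2
  endloop
 endfacet
 facet normal -0.548 -0.336 -0.766
  outer loop
   vertex 1.3 1.3 1.1
   vertex 0.3 2.7 1.2
   vertex 2.9 1.2 0.0
  endloop
 endfacet
 facet normal -0.812 -0.583 0.035
  outer loop
   vertex 1.3 1.3 1.1
   vertex 2.1 0.3 3.0
   vertex 0.3 2.7 1.2
  endloop
 endfacet
 facet normal -0.293 -0.891 -0.346
  outer loop
   vertex 1.3 1.3 1.1
   vertex 2.9 1.2 0.0
   vertex 2.1 0.3 3.0
  endloop
 endfacet
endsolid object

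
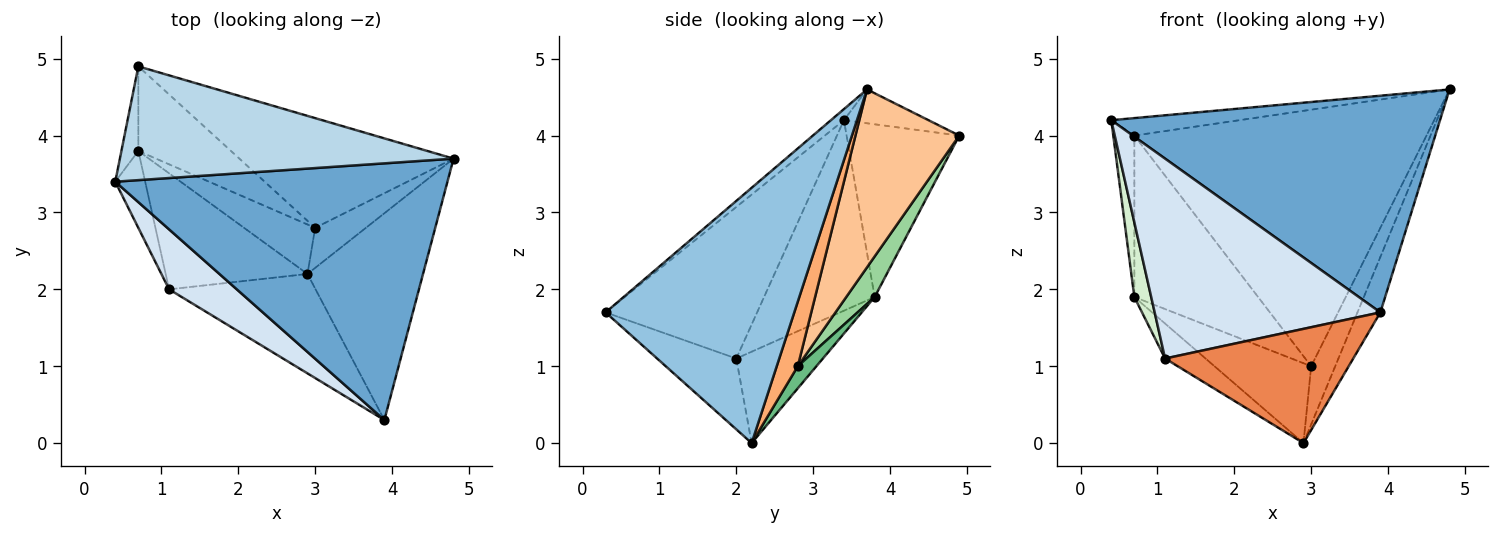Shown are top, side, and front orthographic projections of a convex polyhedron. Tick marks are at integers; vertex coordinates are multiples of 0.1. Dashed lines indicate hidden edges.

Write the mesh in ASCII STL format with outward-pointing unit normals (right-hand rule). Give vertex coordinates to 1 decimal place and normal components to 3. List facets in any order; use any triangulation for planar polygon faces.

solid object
 facet normal -0.025 -0.645 0.764
  outer loop
   vertex 3.9 0.3 1.7
   vertex 4.8 3.7 4.6
   vertex 0.4 3.4 4.2
  endloop
 endfacet
 facet normal 0.906 0.110 -0.410
  outer loop
   vertex 2.9 2.2 0.0
   vertex 4.8 3.7 4.6
   vertex 3.9 0.3 1.7
  endloop
 endfacet
 facet normal -0.100 0.151 0.983
  outer loop
   vertex 0.7 4.9 4.0
   vertex 0.4 3.4 4.2
   vertex 4.8 3.7 4.6
  endloop
 endfacet
 facet normal -0.541 -0.806 0.242
  outer loop
   vertex 1.1 2.0 1.1
   vertex 3.9 0.3 1.7
   vertex 0.4 3.4 4.2
  endloop
 endfacet
 facet normal -0.302 -0.719 -0.626
  outer loop
   vertex 1.1 2.0 1.1
   vertex 2.9 2.2 0.0
   vertex 3.9 0.3 1.7
  endloop
 endfacet
 facet normal 0.585 0.668 -0.460
  outer loop
   vertex 3.0 2.8 1.0
   vertex 4.8 3.7 4.6
   vertex 2.9 2.2 0.0
  endloop
 endfacet
 facet normal 0.311 0.874 -0.374
  outer loop
   vertex 3.0 2.8 1.0
   vertex 0.7 4.9 4.0
   vertex 4.8 3.7 4.6
  endloop
 endfacet
 facet normal -0.525 0.245 -0.815
  outer loop
   vertex 0.7 3.8 1.9
   vertex 2.9 2.2 0.0
   vertex 1.1 2.0 1.1
  endloop
 endfacet
 facet normal 0.161 0.839 -0.520
  outer loop
   vertex 0.7 3.8 1.9
   vertex 3.0 2.8 1.0
   vertex 2.9 2.2 0.0
  endloop
 endfacet
 facet normal 0.199 0.868 -0.455
  outer loop
   vertex 0.7 3.8 1.9
   vertex 0.7 4.9 4.0
   vertex 3.0 2.8 1.0
  endloop
 endfacet
 facet normal -0.978 0.183 -0.096
  outer loop
   vertex 0.7 3.8 1.9
   vertex 0.4 3.4 4.2
   vertex 0.7 4.9 4.0
  endloop
 endfacet
 facet normal -0.977 -0.149 -0.153
  outer loop
   vertex 0.7 3.8 1.9
   vertex 1.1 2.0 1.1
   vertex 0.4 3.4 4.2
  endloop
 endfacet
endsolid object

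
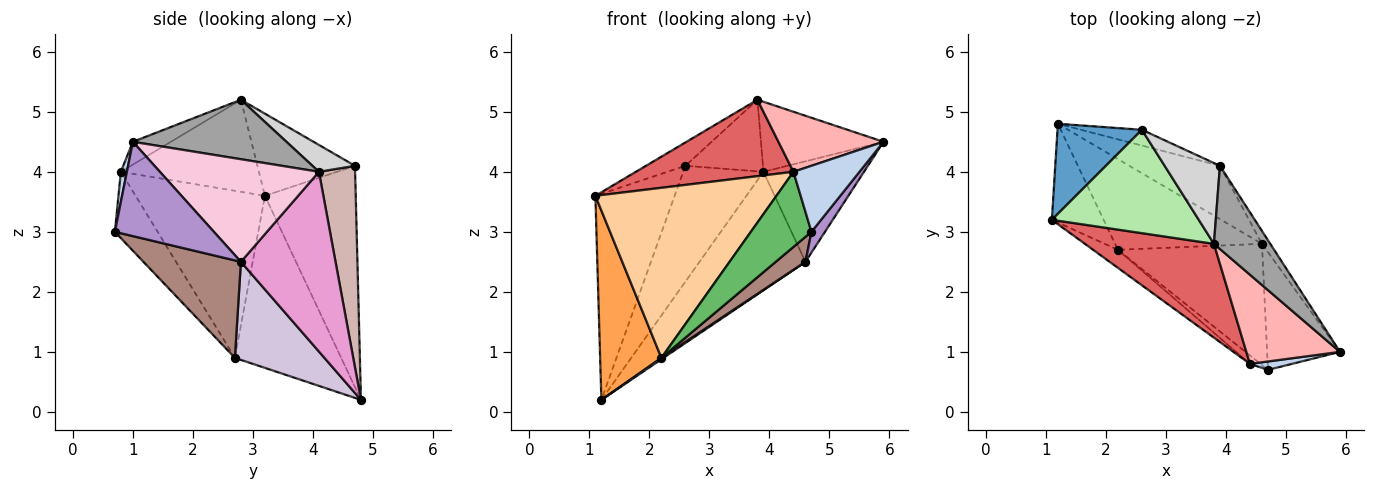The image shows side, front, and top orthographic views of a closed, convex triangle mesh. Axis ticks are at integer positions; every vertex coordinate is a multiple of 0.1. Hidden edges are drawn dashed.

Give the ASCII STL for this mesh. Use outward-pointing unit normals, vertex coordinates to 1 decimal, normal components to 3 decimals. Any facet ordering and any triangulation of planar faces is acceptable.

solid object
 facet normal -0.724 0.632 0.276
  outer loop
   vertex 2.6 4.7 4.1
   vertex 1.2 4.8 0.2
   vertex 1.1 3.2 3.6
  endloop
 endfacet
 facet normal 0.090 -0.988 0.126
  outer loop
   vertex 4.4 0.8 4.0
   vertex 4.7 0.7 3.0
   vertex 5.9 1.0 4.5
  endloop
 endfacet
 facet normal -0.838 -0.483 -0.252
  outer loop
   vertex 2.2 2.7 0.9
   vertex 1.1 3.2 3.6
   vertex 1.2 4.8 0.2
  endloop
 endfacet
 facet normal -0.579 -0.811 -0.086
  outer loop
   vertex 2.2 2.7 0.9
   vertex 4.4 0.8 4.0
   vertex 1.1 3.2 3.6
  endloop
 endfacet
 facet normal -0.574 -0.814 -0.091
  outer loop
   vertex 2.2 2.7 0.9
   vertex 4.7 0.7 3.0
   vertex 4.4 0.8 4.0
  endloop
 endfacet
 facet normal -0.479 0.193 0.856
  outer loop
   vertex 3.8 2.8 5.2
   vertex 2.6 4.7 4.1
   vertex 1.1 3.2 3.6
  endloop
 endfacet
 facet normal -0.484 -0.552 0.679
  outer loop
   vertex 3.8 2.8 5.2
   vertex 1.1 3.2 3.6
   vertex 4.4 0.8 4.0
  endloop
 endfacet
 facet normal -0.198 -0.547 0.813
  outer loop
   vertex 3.8 2.8 5.2
   vertex 4.4 0.8 4.0
   vertex 5.9 1.0 4.5
  endloop
 endfacet
 facet normal 0.787 -0.107 -0.608
  outer loop
   vertex 4.6 2.8 2.5
   vertex 5.9 1.0 4.5
   vertex 4.7 0.7 3.0
  endloop
 endfacet
 facet normal 0.555 -0.013 -0.832
  outer loop
   vertex 4.6 2.8 2.5
   vertex 2.2 2.7 0.9
   vertex 1.2 4.8 0.2
  endloop
 endfacet
 facet normal 0.552 -0.168 -0.817
  outer loop
   vertex 4.6 2.8 2.5
   vertex 4.7 0.7 3.0
   vertex 2.2 2.7 0.9
  endloop
 endfacet
 facet normal 0.408 0.905 -0.123
  outer loop
   vertex 3.9 4.1 4.0
   vertex 1.2 4.8 0.2
   vertex 2.6 4.7 4.1
  endloop
 endfacet
 facet normal 0.631 0.707 -0.318
  outer loop
   vertex 3.9 4.1 4.0
   vertex 4.6 2.8 2.5
   vertex 1.2 4.8 0.2
  endloop
 endfacet
 facet normal 0.843 0.533 -0.068
  outer loop
   vertex 3.9 4.1 4.0
   vertex 5.9 1.0 4.5
   vertex 4.6 2.8 2.5
  endloop
 endfacet
 facet normal 0.628 0.501 0.595
  outer loop
   vertex 3.9 4.1 4.0
   vertex 3.8 2.8 5.2
   vertex 5.9 1.0 4.5
  endloop
 endfacet
 facet normal 0.342 0.623 0.704
  outer loop
   vertex 3.9 4.1 4.0
   vertex 2.6 4.7 4.1
   vertex 3.8 2.8 5.2
  endloop
 endfacet
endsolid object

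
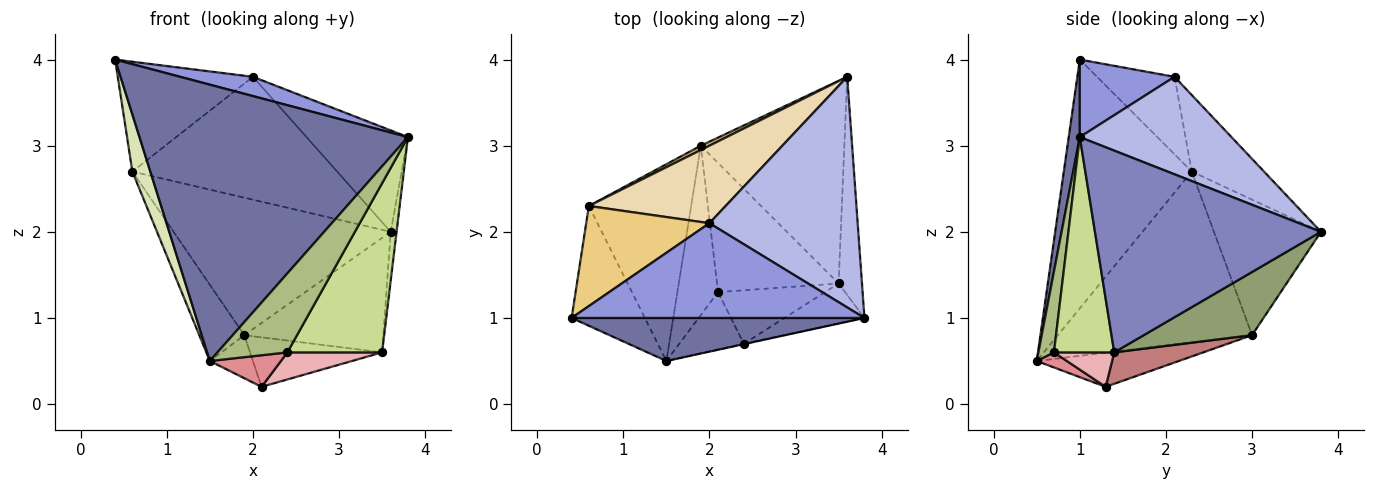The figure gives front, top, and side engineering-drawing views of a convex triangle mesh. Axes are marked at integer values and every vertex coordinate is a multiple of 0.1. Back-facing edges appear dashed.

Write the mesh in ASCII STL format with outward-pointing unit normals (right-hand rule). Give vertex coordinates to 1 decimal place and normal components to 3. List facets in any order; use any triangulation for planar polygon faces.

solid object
 facet normal 0.041 -0.987 0.154
  outer loop
   vertex 1.5 0.5 0.5
   vertex 3.8 1.0 3.1
   vertex 0.4 1.0 4.0
  endloop
 endfacet
 facet normal 0.993 0.026 -0.115
  outer loop
   vertex 3.5 1.4 0.6
   vertex 3.6 3.8 2.0
   vertex 3.8 1.0 3.1
  endloop
 endfacet
 facet normal 0.251 -0.193 0.949
  outer loop
   vertex 2.0 2.1 3.8
   vertex 0.4 1.0 4.0
   vertex 3.8 1.0 3.1
  endloop
 endfacet
 facet normal 0.516 0.345 0.784
  outer loop
   vertex 2.0 2.1 3.8
   vertex 3.8 1.0 3.1
   vertex 3.6 3.8 2.0
  endloop
 endfacet
 facet normal 0.358 0.459 -0.813
  outer loop
   vertex 1.9 3.0 0.8
   vertex 3.6 3.8 2.0
   vertex 3.5 1.4 0.6
  endloop
 endfacet
 facet normal 0.217 -0.976 -0.005
  outer loop
   vertex 2.4 0.7 0.6
   vertex 3.8 1.0 3.1
   vertex 1.5 0.5 0.5
  endloop
 endfacet
 facet normal 0.527 -0.827 -0.196
  outer loop
   vertex 2.4 0.7 0.6
   vertex 3.5 1.4 0.6
   vertex 3.8 1.0 3.1
  endloop
 endfacet
 facet normal -0.951 -0.133 -0.280
  outer loop
   vertex 0.6 2.3 2.7
   vertex 1.5 0.5 0.5
   vertex 0.4 1.0 4.0
  endloop
 endfacet
 facet normal -0.841 0.195 -0.504
  outer loop
   vertex 0.6 2.3 2.7
   vertex 1.9 3.0 0.8
   vertex 1.5 0.5 0.5
  endloop
 endfacet
 facet normal -0.442 0.897 0.028
  outer loop
   vertex 0.6 2.3 2.7
   vertex 3.6 3.8 2.0
   vertex 1.9 3.0 0.8
  endloop
 endfacet
 facet normal -0.390 0.680 0.620
  outer loop
   vertex 0.6 2.3 2.7
   vertex 0.4 1.0 4.0
   vertex 2.0 2.1 3.8
  endloop
 endfacet
 facet normal -0.286 0.810 0.511
  outer loop
   vertex 0.6 2.3 2.7
   vertex 2.0 2.1 3.8
   vertex 3.6 3.8 2.0
  endloop
 endfacet
 facet normal -0.631 0.191 -0.752
  outer loop
   vertex 2.1 1.3 0.2
   vertex 1.5 0.5 0.5
   vertex 1.9 3.0 0.8
  endloop
 endfacet
 facet normal 0.234 0.348 -0.908
  outer loop
   vertex 2.1 1.3 0.2
   vertex 1.9 3.0 0.8
   vertex 3.5 1.4 0.6
  endloop
 endfacet
 facet normal 0.200 -0.472 -0.858
  outer loop
   vertex 2.1 1.3 0.2
   vertex 2.4 0.7 0.6
   vertex 1.5 0.5 0.5
  endloop
 endfacet
 facet normal 0.276 -0.434 -0.858
  outer loop
   vertex 2.1 1.3 0.2
   vertex 3.5 1.4 0.6
   vertex 2.4 0.7 0.6
  endloop
 endfacet
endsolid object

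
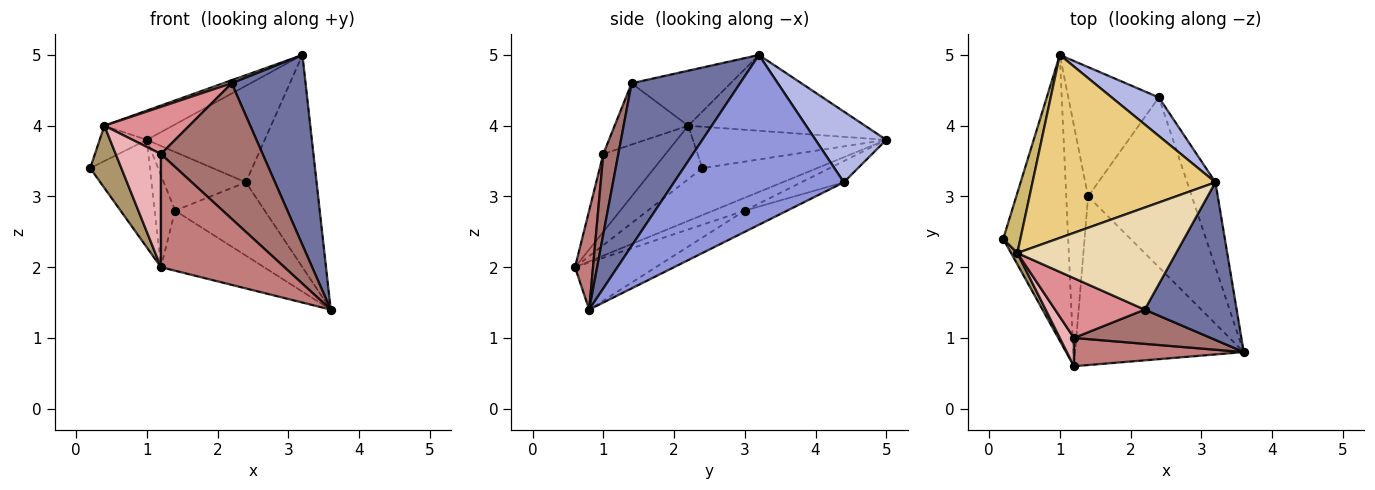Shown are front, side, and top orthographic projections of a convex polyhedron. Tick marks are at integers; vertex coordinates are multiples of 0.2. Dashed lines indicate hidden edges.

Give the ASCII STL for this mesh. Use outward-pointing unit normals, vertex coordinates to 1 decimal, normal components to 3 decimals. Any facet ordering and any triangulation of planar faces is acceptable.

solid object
 facet normal 0.749 -0.510 0.423
  outer loop
   vertex 2.2 1.4 4.6
   vertex 3.6 0.8 1.4
   vertex 3.2 3.2 5.0
  endloop
 endfacet
 facet normal -0.560 0.292 -0.775
  outer loop
   vertex 1.2 0.6 2.0
   vertex 0.2 2.4 3.4
   vertex 1.0 5.0 3.8
  endloop
 endfacet
 facet normal 0.912 0.380 -0.152
  outer loop
   vertex 2.4 4.4 3.2
   vertex 3.2 3.2 5.0
   vertex 3.6 0.8 1.4
  endloop
 endfacet
 facet normal 0.487 0.811 0.324
  outer loop
   vertex 2.4 4.4 3.2
   vertex 1.0 5.0 3.8
   vertex 3.2 3.2 5.0
  endloop
 endfacet
 facet normal -0.255 0.325 -0.911
  outer loop
   vertex 1.4 3.0 2.8
   vertex 3.6 0.8 1.4
   vertex 1.2 0.6 2.0
  endloop
 endfacet
 facet normal -0.482 0.313 -0.819
  outer loop
   vertex 1.4 3.0 2.8
   vertex 1.2 0.6 2.0
   vertex 1.0 5.0 3.8
  endloop
 endfacet
 facet normal -0.185 0.390 -0.902
  outer loop
   vertex 1.4 3.0 2.8
   vertex 2.4 4.4 3.2
   vertex 3.6 0.8 1.4
  endloop
 endfacet
 facet normal -0.209 0.404 -0.891
  outer loop
   vertex 1.4 3.0 2.8
   vertex 1.0 5.0 3.8
   vertex 2.4 4.4 3.2
  endloop
 endfacet
 facet normal -0.836 -0.541 0.098
  outer loop
   vertex 0.4 2.2 4.0
   vertex 0.2 2.4 3.4
   vertex 1.2 0.6 2.0
  endloop
 endfacet
 facet normal -0.901 0.220 0.374
  outer loop
   vertex 0.4 2.2 4.0
   vertex 1.0 5.0 3.8
   vertex 0.2 2.4 3.4
  endloop
 endfacet
 facet normal -0.379 0.146 0.914
  outer loop
   vertex 0.4 2.2 4.0
   vertex 3.2 3.2 5.0
   vertex 1.0 5.0 3.8
  endloop
 endfacet
 facet normal -0.327 -0.028 0.945
  outer loop
   vertex 0.4 2.2 4.0
   vertex 2.2 1.4 4.6
   vertex 3.2 3.2 5.0
  endloop
 endfacet
 facet normal 0.142 -0.960 0.242
  outer loop
   vertex 1.2 1.0 3.6
   vertex 3.6 0.8 1.4
   vertex 2.2 1.4 4.6
  endloop
 endfacet
 facet normal 0.140 -0.961 0.240
  outer loop
   vertex 1.2 1.0 3.6
   vertex 1.2 0.6 2.0
   vertex 3.6 0.8 1.4
  endloop
 endfacet
 facet normal -0.473 -0.546 0.691
  outer loop
   vertex 1.2 1.0 3.6
   vertex 2.2 1.4 4.6
   vertex 0.4 2.2 4.0
  endloop
 endfacet
 facet normal -0.800 -0.582 0.145
  outer loop
   vertex 1.2 1.0 3.6
   vertex 0.4 2.2 4.0
   vertex 1.2 0.6 2.0
  endloop
 endfacet
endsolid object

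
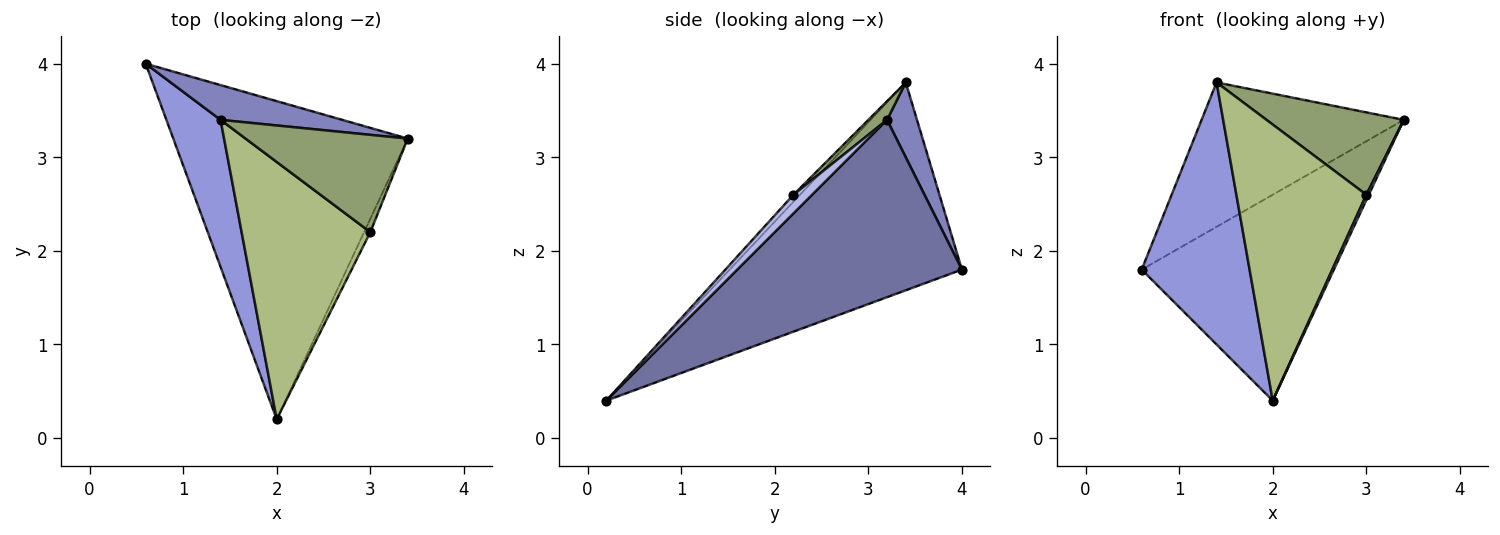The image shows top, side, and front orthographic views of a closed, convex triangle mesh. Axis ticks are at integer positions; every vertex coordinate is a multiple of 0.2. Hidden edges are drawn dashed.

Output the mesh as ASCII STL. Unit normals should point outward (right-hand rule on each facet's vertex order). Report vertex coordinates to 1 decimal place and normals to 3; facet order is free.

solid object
 facet normal 0.536 0.459 -0.709
  outer loop
   vertex 2.0 0.2 0.4
   vertex 0.6 4.0 1.8
   vertex 3.4 3.2 3.4
  endloop
 endfacet
 facet normal 0.143 0.962 0.232
  outer loop
   vertex 1.4 3.4 3.8
   vertex 3.4 3.2 3.4
   vertex 0.6 4.0 1.8
  endloop
 endfacet
 facet normal -0.883 -0.410 0.230
  outer loop
   vertex 1.4 3.4 3.8
   vertex 0.6 4.0 1.8
   vertex 2.0 0.2 0.4
  endloop
 endfacet
 facet normal 0.941 -0.125 -0.314
  outer loop
   vertex 3.0 2.2 2.6
   vertex 2.0 0.2 0.4
   vertex 3.4 3.2 3.4
  endloop
 endfacet
 facet normal 0.088 -0.643 0.760
  outer loop
   vertex 3.0 2.2 2.6
   vertex 3.4 3.2 3.4
   vertex 1.4 3.4 3.8
  endloop
 endfacet
 facet normal -0.037 -0.731 0.681
  outer loop
   vertex 3.0 2.2 2.6
   vertex 1.4 3.4 3.8
   vertex 2.0 0.2 0.4
  endloop
 endfacet
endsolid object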